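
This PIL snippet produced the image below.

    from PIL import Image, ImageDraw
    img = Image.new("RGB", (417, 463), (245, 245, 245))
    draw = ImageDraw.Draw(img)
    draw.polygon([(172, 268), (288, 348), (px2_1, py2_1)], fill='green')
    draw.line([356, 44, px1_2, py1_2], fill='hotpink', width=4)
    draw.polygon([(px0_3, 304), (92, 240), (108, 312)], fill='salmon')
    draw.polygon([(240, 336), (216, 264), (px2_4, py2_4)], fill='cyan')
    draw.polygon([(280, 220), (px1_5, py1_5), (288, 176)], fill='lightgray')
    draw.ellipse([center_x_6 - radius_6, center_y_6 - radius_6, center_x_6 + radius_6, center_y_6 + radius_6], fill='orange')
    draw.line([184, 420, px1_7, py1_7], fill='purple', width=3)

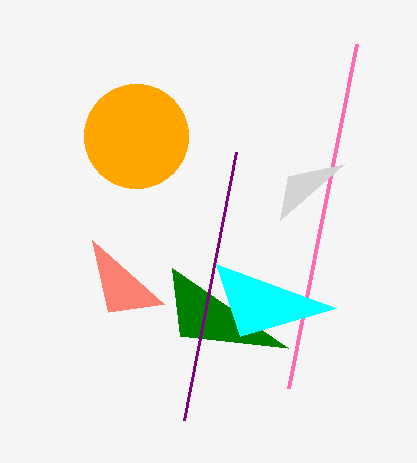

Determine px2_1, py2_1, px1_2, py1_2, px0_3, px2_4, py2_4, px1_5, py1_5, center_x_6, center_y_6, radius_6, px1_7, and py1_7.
px2_1 = 180
py2_1 = 336
px1_2 = 288
py1_2 = 388
px0_3 = 164
px2_4 = 336
py2_4 = 308
px1_5 = 344
py1_5 = 164
center_x_6 = 136
center_y_6 = 136
radius_6 = 52
px1_7 = 236
py1_7 = 152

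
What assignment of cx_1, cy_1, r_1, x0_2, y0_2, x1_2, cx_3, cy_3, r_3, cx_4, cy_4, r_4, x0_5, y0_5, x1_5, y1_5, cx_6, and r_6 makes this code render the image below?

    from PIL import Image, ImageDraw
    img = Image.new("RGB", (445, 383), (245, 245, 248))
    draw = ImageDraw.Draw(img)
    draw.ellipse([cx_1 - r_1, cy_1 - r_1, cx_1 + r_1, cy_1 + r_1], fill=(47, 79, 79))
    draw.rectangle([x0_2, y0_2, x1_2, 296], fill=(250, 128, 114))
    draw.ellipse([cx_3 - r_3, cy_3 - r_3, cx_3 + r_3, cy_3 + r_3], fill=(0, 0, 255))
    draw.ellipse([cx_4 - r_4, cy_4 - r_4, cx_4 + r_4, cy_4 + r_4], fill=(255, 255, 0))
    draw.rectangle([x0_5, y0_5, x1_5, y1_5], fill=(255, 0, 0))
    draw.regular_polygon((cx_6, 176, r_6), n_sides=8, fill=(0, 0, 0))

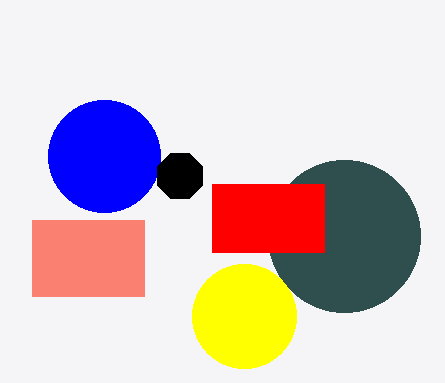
cx_1 = 344; cy_1 = 236; r_1 = 76; x0_2 = 32; y0_2 = 220; x1_2 = 144; cx_3 = 104; cy_3 = 156; r_3 = 56; cx_4 = 244; cy_4 = 316; r_4 = 52; x0_5 = 212; y0_5 = 184; x1_5 = 324; y1_5 = 252; cx_6 = 180; r_6 = 24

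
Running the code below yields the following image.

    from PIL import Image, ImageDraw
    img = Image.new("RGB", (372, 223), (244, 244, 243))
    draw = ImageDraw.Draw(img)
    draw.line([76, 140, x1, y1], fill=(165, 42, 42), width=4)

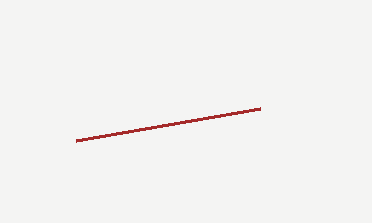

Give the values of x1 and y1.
x1 = 260
y1 = 108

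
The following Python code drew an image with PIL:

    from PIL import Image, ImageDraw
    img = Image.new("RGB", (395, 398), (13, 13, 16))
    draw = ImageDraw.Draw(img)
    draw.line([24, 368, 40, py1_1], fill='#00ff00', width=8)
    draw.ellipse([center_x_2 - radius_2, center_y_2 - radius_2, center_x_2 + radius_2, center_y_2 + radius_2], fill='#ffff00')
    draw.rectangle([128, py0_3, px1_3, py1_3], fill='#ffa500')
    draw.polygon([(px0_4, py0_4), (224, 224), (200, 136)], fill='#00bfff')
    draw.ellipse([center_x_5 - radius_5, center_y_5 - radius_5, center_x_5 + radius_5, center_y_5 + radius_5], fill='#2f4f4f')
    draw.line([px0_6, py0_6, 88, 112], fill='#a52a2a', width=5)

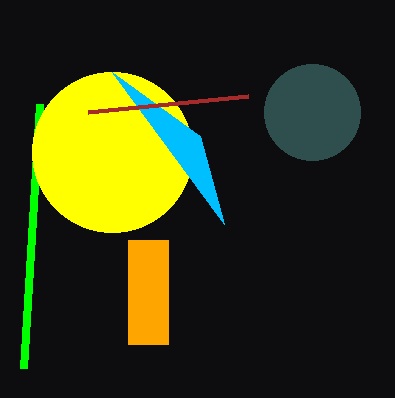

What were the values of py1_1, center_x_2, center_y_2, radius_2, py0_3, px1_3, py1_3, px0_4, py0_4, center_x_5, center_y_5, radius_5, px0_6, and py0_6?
py1_1 = 104
center_x_2 = 112
center_y_2 = 152
radius_2 = 80
py0_3 = 240
px1_3 = 168
py1_3 = 344
px0_4 = 112
py0_4 = 72
center_x_5 = 312
center_y_5 = 112
radius_5 = 48
px0_6 = 248
py0_6 = 96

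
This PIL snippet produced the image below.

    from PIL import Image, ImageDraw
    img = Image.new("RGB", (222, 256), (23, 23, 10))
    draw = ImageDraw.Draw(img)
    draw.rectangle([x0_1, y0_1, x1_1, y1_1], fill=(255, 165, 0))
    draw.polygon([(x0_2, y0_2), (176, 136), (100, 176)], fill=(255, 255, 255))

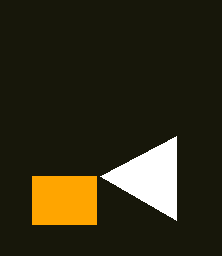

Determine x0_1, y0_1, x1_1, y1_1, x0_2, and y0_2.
x0_1 = 32; y0_1 = 176; x1_1 = 96; y1_1 = 224; x0_2 = 176; y0_2 = 220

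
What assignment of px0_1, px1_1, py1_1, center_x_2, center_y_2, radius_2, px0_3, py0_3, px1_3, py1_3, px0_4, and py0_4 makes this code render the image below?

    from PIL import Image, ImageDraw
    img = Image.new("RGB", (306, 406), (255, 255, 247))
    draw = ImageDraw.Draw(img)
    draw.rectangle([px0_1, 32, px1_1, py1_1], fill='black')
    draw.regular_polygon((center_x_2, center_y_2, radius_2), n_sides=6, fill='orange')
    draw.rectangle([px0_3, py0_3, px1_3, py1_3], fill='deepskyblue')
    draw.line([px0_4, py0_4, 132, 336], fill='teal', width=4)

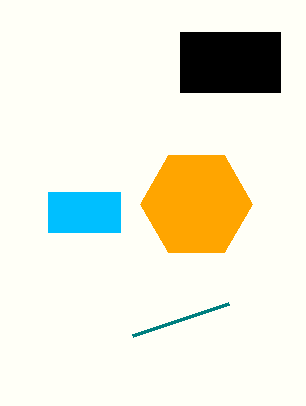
px0_1 = 180; px1_1 = 280; py1_1 = 92; center_x_2 = 196; center_y_2 = 204; radius_2 = 56; px0_3 = 48; py0_3 = 192; px1_3 = 120; py1_3 = 232; px0_4 = 228; py0_4 = 304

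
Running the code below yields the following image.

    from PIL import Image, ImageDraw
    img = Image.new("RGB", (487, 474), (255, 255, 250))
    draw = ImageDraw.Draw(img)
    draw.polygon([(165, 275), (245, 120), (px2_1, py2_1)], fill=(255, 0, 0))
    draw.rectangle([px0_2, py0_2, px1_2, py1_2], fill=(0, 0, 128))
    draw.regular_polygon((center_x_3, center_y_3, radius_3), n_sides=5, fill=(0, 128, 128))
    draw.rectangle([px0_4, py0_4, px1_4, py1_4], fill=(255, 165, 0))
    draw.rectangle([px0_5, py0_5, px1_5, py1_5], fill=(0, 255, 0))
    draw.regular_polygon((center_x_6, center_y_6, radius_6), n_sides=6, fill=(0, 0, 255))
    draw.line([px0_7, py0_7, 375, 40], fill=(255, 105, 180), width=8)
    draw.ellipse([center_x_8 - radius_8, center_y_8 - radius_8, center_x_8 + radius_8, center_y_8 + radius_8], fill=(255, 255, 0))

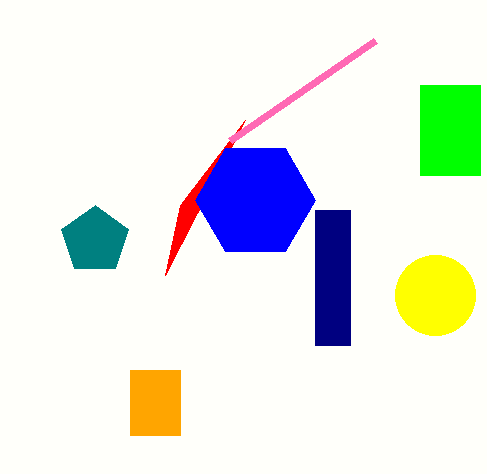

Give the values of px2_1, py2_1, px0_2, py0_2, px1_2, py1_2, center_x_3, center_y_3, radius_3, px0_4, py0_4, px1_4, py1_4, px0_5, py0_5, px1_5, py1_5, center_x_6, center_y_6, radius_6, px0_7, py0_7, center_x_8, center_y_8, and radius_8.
px2_1 = 180
py2_1 = 205
px0_2 = 315
py0_2 = 210
px1_2 = 350
py1_2 = 345
center_x_3 = 95
center_y_3 = 240
radius_3 = 35
px0_4 = 130
py0_4 = 370
px1_4 = 180
py1_4 = 435
px0_5 = 420
py0_5 = 85
px1_5 = 480
py1_5 = 175
center_x_6 = 255
center_y_6 = 200
radius_6 = 60
px0_7 = 230
py0_7 = 140
center_x_8 = 435
center_y_8 = 295
radius_8 = 40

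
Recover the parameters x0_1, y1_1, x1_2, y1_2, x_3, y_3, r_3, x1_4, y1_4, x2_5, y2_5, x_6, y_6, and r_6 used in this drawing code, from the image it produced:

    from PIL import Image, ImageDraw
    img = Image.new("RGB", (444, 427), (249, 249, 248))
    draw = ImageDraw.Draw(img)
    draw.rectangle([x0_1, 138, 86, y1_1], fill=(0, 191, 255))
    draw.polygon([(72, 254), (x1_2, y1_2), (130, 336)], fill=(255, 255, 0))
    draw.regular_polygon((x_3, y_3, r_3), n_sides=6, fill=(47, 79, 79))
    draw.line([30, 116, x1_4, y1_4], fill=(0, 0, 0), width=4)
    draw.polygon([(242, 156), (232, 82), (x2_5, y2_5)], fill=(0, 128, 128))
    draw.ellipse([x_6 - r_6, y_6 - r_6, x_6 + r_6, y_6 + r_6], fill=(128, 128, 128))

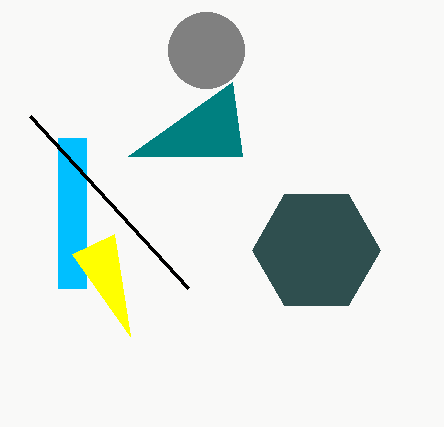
x0_1 = 58
y1_1 = 288
x1_2 = 114
y1_2 = 234
x_3 = 316
y_3 = 250
r_3 = 64
x1_4 = 188
y1_4 = 288
x2_5 = 128
y2_5 = 156
x_6 = 206
y_6 = 50
r_6 = 38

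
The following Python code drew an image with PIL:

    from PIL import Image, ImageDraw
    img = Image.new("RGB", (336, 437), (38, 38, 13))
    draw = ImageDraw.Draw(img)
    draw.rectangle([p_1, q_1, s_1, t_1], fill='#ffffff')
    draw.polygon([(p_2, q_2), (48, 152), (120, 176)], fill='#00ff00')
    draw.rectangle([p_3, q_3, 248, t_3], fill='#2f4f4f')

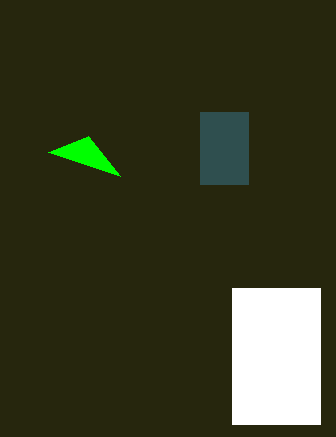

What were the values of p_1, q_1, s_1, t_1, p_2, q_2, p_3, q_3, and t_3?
p_1 = 232, q_1 = 288, s_1 = 320, t_1 = 424, p_2 = 88, q_2 = 136, p_3 = 200, q_3 = 112, t_3 = 184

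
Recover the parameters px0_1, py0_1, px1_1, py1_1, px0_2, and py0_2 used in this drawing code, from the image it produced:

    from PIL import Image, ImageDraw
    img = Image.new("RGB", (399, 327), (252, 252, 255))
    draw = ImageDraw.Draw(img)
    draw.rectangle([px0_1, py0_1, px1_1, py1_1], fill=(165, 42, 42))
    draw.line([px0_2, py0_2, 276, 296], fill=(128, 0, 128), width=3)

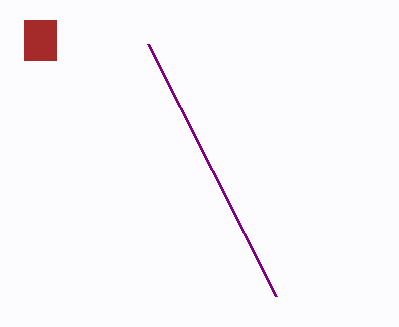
px0_1 = 24; py0_1 = 20; px1_1 = 56; py1_1 = 60; px0_2 = 148; py0_2 = 44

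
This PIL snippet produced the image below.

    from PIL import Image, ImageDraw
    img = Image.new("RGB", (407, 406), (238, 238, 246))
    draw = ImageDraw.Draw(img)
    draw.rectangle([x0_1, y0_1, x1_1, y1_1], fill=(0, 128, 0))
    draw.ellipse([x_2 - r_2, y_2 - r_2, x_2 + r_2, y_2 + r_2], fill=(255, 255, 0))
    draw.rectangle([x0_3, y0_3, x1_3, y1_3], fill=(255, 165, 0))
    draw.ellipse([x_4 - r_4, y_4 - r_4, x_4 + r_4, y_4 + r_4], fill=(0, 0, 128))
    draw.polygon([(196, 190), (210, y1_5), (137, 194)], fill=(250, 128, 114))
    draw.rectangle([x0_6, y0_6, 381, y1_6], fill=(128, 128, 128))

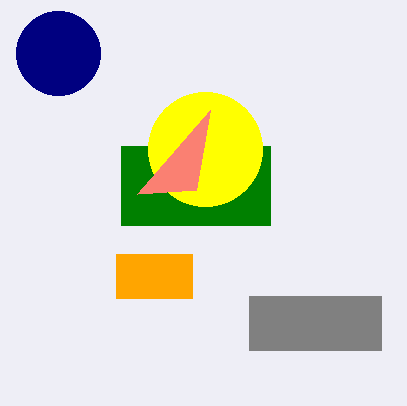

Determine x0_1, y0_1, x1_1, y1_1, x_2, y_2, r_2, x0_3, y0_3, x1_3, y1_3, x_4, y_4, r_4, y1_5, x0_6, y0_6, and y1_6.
x0_1 = 121; y0_1 = 146; x1_1 = 270; y1_1 = 225; x_2 = 205; y_2 = 149; r_2 = 57; x0_3 = 116; y0_3 = 254; x1_3 = 192; y1_3 = 298; x_4 = 58; y_4 = 53; r_4 = 42; y1_5 = 110; x0_6 = 249; y0_6 = 296; y1_6 = 350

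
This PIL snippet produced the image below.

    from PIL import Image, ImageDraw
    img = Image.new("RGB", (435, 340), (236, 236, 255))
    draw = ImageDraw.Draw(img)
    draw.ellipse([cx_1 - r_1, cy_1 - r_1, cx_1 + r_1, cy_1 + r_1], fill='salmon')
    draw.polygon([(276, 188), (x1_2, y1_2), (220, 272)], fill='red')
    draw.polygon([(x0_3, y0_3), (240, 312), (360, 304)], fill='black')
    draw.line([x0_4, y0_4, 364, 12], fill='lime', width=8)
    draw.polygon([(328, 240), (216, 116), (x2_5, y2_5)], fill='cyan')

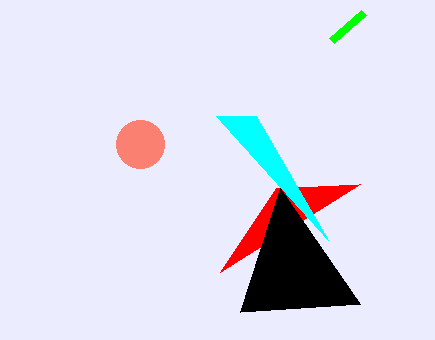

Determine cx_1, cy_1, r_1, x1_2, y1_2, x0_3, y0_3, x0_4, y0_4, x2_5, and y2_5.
cx_1 = 140
cy_1 = 144
r_1 = 24
x1_2 = 360
y1_2 = 184
x0_3 = 280
y0_3 = 188
x0_4 = 332
y0_4 = 40
x2_5 = 256
y2_5 = 116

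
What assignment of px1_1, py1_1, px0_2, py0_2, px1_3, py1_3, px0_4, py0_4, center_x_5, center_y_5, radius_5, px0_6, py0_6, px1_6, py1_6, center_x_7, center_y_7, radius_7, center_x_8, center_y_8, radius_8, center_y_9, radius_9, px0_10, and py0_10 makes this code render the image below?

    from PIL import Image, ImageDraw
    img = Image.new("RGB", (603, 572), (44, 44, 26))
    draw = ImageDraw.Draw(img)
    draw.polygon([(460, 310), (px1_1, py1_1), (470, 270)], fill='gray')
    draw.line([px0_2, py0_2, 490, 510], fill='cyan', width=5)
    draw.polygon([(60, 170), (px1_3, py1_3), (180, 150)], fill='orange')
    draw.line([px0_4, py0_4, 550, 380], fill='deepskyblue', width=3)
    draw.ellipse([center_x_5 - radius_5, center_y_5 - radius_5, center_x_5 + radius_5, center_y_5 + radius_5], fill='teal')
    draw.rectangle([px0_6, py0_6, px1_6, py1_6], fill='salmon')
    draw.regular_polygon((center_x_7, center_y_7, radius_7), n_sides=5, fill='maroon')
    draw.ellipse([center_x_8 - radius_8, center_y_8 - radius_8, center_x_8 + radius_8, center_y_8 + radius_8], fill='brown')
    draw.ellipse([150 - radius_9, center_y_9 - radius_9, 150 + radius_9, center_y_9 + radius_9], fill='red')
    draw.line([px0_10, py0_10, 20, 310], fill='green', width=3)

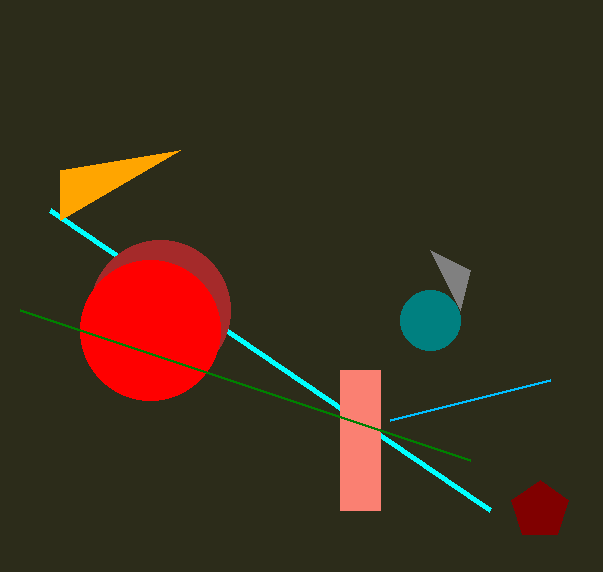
px1_1 = 430; py1_1 = 250; px0_2 = 50; py0_2 = 210; px1_3 = 60; py1_3 = 220; px0_4 = 390; py0_4 = 420; center_x_5 = 430; center_y_5 = 320; radius_5 = 30; px0_6 = 340; py0_6 = 370; px1_6 = 380; py1_6 = 510; center_x_7 = 540; center_y_7 = 510; radius_7 = 30; center_x_8 = 160; center_y_8 = 310; radius_8 = 70; center_y_9 = 330; radius_9 = 70; px0_10 = 470; py0_10 = 460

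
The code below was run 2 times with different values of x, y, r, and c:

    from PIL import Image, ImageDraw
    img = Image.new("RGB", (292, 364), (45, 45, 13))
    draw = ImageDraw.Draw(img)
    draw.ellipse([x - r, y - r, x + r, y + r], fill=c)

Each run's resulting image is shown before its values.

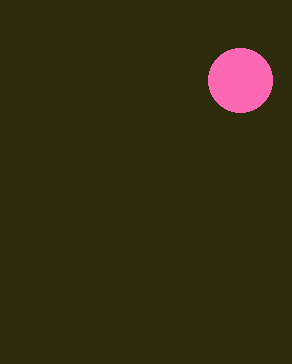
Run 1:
x = 240, y = 80, r = 32, c = 'hotpink'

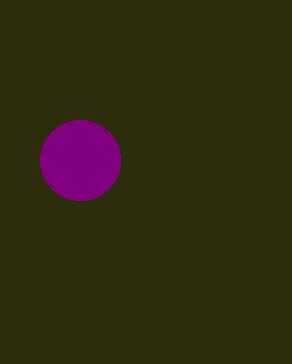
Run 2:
x = 80; y = 160; r = 40; c = 'purple'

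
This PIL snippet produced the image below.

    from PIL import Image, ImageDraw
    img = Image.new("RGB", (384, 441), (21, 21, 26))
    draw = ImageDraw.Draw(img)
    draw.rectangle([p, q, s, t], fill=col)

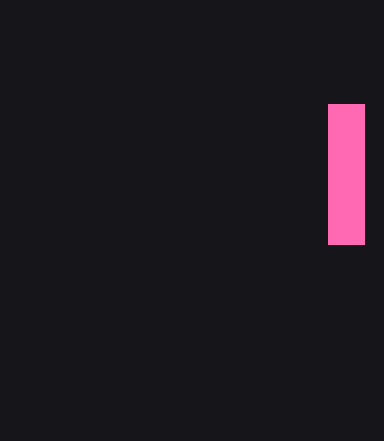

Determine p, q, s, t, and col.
p = 328; q = 104; s = 364; t = 244; col = 'hotpink'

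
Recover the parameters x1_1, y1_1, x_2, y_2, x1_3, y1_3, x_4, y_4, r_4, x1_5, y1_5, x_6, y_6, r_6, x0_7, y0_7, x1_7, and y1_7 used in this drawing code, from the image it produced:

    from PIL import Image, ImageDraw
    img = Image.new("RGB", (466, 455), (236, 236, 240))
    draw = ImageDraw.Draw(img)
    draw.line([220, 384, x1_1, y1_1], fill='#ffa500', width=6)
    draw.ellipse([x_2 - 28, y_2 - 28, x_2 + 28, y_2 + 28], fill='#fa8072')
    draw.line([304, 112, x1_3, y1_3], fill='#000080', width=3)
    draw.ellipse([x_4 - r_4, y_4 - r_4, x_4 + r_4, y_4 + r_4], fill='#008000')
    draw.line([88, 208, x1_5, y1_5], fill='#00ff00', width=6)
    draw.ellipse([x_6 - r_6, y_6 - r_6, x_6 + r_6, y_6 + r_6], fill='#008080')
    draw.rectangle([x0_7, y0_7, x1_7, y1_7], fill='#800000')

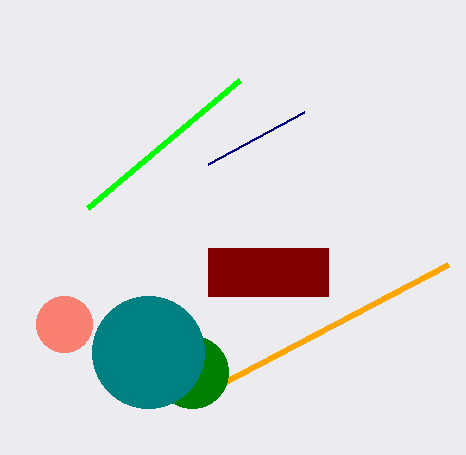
x1_1 = 448, y1_1 = 264, x_2 = 64, y_2 = 324, x1_3 = 208, y1_3 = 164, x_4 = 192, y_4 = 372, r_4 = 36, x1_5 = 240, y1_5 = 80, x_6 = 148, y_6 = 352, r_6 = 56, x0_7 = 208, y0_7 = 248, x1_7 = 328, y1_7 = 296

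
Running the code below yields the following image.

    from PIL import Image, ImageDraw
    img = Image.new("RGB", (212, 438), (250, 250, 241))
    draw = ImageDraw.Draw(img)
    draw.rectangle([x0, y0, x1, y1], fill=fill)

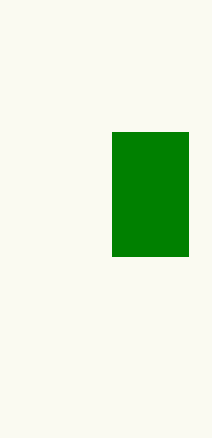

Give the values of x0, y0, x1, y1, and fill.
x0 = 112; y0 = 132; x1 = 188; y1 = 256; fill = 'green'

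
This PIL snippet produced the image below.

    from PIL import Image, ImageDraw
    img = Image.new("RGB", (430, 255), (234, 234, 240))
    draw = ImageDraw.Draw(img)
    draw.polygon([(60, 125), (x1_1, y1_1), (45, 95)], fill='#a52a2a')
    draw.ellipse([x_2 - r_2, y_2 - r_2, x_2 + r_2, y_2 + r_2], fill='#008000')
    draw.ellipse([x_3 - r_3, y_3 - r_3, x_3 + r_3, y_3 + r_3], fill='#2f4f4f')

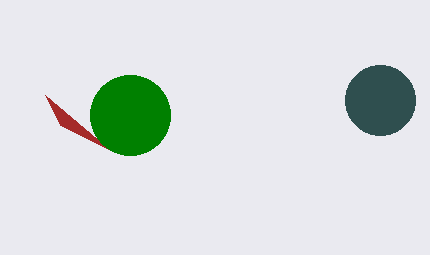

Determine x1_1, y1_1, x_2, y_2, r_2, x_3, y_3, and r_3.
x1_1 = 110
y1_1 = 150
x_2 = 130
y_2 = 115
r_2 = 40
x_3 = 380
y_3 = 100
r_3 = 35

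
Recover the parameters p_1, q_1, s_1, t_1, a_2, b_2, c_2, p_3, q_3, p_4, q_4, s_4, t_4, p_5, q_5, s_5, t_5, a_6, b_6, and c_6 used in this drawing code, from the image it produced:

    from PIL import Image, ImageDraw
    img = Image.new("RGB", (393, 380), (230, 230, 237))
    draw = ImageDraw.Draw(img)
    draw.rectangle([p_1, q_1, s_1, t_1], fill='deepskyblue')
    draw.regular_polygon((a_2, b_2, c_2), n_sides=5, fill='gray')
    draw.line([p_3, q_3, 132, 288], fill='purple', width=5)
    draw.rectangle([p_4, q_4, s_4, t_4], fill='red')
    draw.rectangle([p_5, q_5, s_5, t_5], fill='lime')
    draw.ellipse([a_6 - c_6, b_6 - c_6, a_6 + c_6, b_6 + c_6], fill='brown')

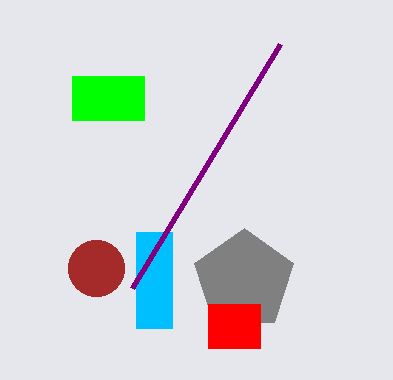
p_1 = 136
q_1 = 232
s_1 = 172
t_1 = 328
a_2 = 244
b_2 = 280
c_2 = 52
p_3 = 280
q_3 = 44
p_4 = 208
q_4 = 304
s_4 = 260
t_4 = 348
p_5 = 72
q_5 = 76
s_5 = 144
t_5 = 120
a_6 = 96
b_6 = 268
c_6 = 28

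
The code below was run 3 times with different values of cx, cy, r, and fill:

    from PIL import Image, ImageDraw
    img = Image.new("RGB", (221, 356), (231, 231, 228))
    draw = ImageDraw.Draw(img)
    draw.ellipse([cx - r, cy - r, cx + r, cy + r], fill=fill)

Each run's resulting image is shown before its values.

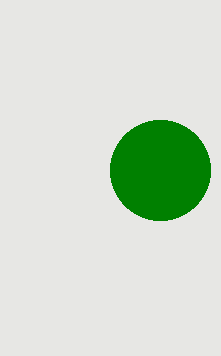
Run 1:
cx = 160; cy = 170; r = 50; fill = 'green'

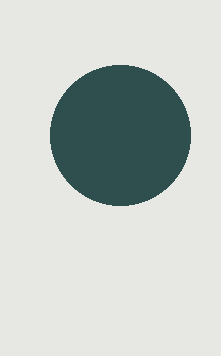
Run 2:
cx = 120, cy = 135, r = 70, fill = 'darkslategray'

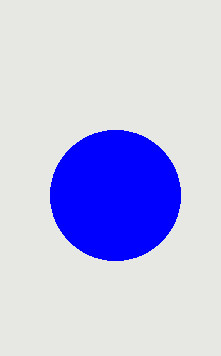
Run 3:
cx = 115
cy = 195
r = 65
fill = 'blue'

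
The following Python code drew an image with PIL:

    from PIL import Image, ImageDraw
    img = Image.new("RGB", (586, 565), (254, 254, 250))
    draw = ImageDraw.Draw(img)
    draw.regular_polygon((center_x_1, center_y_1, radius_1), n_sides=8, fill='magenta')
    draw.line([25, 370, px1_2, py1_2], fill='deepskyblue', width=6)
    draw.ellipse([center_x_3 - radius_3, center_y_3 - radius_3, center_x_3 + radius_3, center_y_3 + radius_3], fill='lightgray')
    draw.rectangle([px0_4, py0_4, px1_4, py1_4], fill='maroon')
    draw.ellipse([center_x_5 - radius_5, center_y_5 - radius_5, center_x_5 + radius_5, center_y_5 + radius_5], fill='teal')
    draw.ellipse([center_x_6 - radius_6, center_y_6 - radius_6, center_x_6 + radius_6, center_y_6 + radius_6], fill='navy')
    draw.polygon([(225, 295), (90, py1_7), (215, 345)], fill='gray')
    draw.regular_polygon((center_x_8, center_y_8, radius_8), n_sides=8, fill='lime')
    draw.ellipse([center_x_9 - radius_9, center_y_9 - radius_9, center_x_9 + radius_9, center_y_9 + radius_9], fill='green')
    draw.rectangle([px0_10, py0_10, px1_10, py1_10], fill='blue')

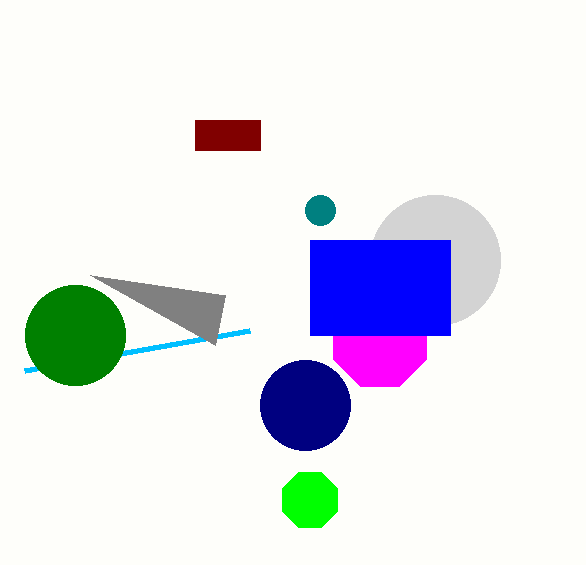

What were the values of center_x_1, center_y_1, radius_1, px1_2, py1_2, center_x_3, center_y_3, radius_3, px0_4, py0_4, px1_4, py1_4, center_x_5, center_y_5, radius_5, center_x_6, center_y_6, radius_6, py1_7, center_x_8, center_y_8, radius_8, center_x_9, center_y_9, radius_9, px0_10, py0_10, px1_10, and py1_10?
center_x_1 = 380
center_y_1 = 340
radius_1 = 50
px1_2 = 250
py1_2 = 330
center_x_3 = 435
center_y_3 = 260
radius_3 = 65
px0_4 = 195
py0_4 = 120
px1_4 = 260
py1_4 = 150
center_x_5 = 320
center_y_5 = 210
radius_5 = 15
center_x_6 = 305
center_y_6 = 405
radius_6 = 45
py1_7 = 275
center_x_8 = 310
center_y_8 = 500
radius_8 = 30
center_x_9 = 75
center_y_9 = 335
radius_9 = 50
px0_10 = 310
py0_10 = 240
px1_10 = 450
py1_10 = 335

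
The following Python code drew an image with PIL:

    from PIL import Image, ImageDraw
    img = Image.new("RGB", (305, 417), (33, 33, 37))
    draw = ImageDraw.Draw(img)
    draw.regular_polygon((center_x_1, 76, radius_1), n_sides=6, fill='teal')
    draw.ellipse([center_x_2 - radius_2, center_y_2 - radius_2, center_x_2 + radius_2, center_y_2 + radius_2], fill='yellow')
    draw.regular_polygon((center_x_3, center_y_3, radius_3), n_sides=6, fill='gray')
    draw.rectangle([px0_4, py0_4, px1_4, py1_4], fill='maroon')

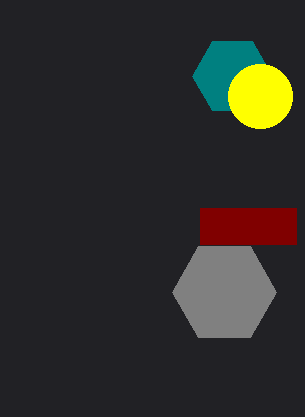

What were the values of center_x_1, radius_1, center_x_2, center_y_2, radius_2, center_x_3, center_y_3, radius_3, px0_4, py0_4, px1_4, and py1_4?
center_x_1 = 232; radius_1 = 40; center_x_2 = 260; center_y_2 = 96; radius_2 = 32; center_x_3 = 224; center_y_3 = 292; radius_3 = 52; px0_4 = 200; py0_4 = 208; px1_4 = 296; py1_4 = 244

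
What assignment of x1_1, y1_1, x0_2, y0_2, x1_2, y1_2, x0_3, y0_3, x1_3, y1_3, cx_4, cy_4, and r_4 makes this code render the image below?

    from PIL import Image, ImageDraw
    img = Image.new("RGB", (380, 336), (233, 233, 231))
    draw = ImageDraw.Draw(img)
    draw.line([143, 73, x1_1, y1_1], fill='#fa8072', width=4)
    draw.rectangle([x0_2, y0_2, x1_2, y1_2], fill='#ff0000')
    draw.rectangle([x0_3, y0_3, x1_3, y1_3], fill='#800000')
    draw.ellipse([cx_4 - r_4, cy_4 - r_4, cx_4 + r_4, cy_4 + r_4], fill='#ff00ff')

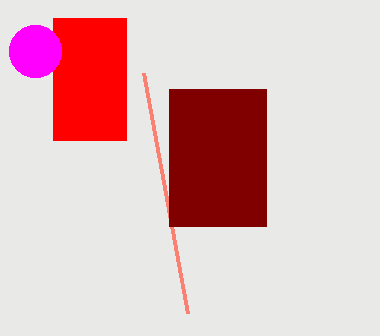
x1_1 = 187; y1_1 = 313; x0_2 = 53; y0_2 = 18; x1_2 = 126; y1_2 = 140; x0_3 = 169; y0_3 = 89; x1_3 = 266; y1_3 = 226; cx_4 = 35; cy_4 = 51; r_4 = 26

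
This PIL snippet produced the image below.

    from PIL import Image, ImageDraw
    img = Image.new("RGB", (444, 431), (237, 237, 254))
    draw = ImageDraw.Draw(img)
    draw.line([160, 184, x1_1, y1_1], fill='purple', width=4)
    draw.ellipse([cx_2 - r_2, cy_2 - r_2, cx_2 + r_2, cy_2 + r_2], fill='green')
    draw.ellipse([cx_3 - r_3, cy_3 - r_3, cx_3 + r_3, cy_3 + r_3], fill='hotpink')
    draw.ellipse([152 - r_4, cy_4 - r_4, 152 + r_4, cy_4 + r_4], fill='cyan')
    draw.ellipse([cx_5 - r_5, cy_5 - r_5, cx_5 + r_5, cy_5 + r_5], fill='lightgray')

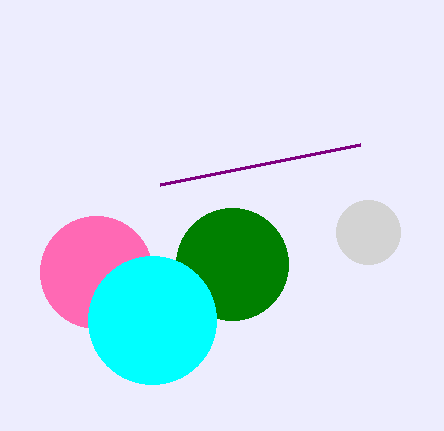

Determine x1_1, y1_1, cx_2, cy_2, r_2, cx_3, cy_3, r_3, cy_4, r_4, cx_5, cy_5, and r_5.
x1_1 = 360
y1_1 = 144
cx_2 = 232
cy_2 = 264
r_2 = 56
cx_3 = 96
cy_3 = 272
r_3 = 56
cy_4 = 320
r_4 = 64
cx_5 = 368
cy_5 = 232
r_5 = 32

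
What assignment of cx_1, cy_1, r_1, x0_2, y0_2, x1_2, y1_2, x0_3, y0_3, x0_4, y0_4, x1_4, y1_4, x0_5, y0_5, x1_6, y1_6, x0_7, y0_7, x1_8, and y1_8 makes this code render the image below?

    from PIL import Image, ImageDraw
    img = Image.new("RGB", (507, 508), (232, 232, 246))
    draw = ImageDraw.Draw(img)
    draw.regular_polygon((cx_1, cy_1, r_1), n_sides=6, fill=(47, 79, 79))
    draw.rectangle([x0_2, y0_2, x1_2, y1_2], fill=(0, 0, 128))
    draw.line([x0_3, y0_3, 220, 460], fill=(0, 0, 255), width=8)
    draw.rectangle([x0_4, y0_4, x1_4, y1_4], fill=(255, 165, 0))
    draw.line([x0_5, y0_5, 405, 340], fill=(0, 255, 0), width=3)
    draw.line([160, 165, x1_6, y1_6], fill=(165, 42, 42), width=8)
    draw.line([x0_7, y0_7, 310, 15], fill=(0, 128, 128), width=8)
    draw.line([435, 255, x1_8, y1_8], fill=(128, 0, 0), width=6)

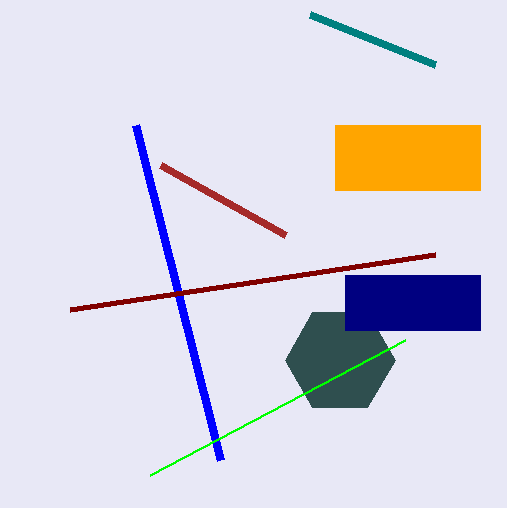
cx_1 = 340; cy_1 = 360; r_1 = 55; x0_2 = 345; y0_2 = 275; x1_2 = 480; y1_2 = 330; x0_3 = 135; y0_3 = 125; x0_4 = 335; y0_4 = 125; x1_4 = 480; y1_4 = 190; x0_5 = 150; y0_5 = 475; x1_6 = 285; y1_6 = 235; x0_7 = 435; y0_7 = 65; x1_8 = 70; y1_8 = 310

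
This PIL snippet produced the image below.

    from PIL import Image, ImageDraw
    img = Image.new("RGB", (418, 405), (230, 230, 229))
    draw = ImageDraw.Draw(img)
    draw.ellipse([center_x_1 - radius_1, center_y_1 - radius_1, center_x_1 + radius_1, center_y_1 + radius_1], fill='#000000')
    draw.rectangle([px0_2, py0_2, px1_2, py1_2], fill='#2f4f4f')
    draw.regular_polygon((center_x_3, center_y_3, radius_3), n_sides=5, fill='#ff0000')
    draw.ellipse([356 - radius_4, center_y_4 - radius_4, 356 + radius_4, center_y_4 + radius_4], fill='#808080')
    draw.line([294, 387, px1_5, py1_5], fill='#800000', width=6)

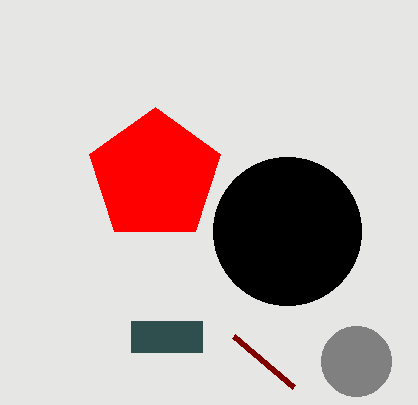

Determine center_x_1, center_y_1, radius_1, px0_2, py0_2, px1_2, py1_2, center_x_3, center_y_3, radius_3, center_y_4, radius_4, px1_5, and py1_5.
center_x_1 = 287, center_y_1 = 231, radius_1 = 74, px0_2 = 131, py0_2 = 321, px1_2 = 202, py1_2 = 352, center_x_3 = 155, center_y_3 = 176, radius_3 = 69, center_y_4 = 361, radius_4 = 35, px1_5 = 234, py1_5 = 336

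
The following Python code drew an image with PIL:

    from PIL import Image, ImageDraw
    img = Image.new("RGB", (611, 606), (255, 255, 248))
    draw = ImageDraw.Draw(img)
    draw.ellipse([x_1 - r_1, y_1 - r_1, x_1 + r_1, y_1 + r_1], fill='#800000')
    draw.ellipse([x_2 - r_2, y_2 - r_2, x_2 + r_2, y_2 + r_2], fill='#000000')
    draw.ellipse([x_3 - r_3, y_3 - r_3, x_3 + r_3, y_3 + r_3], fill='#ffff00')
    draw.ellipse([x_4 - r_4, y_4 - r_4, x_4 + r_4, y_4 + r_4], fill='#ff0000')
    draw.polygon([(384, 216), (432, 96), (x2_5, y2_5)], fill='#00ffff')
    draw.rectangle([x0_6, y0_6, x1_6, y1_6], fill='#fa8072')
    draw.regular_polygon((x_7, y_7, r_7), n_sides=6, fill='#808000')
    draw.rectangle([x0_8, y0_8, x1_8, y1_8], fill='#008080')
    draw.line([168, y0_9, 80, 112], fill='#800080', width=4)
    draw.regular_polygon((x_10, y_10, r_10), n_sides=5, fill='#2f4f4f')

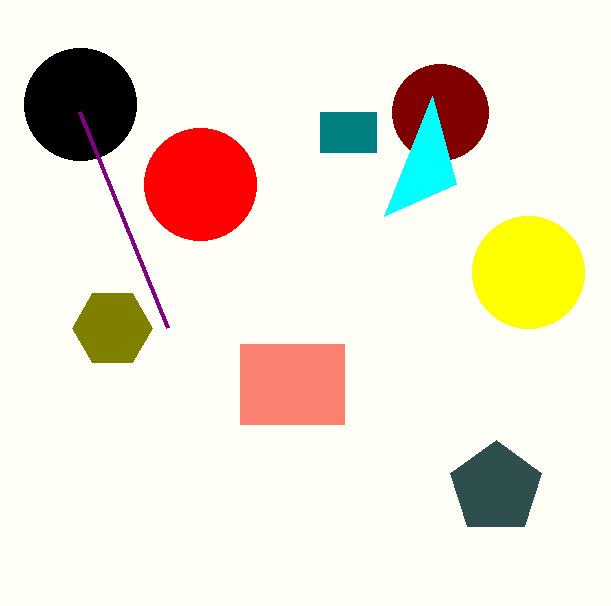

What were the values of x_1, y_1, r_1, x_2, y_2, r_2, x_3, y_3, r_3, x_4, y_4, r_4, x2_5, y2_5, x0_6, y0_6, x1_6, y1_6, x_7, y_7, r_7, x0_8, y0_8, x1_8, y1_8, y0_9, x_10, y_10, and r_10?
x_1 = 440, y_1 = 112, r_1 = 48, x_2 = 80, y_2 = 104, r_2 = 56, x_3 = 528, y_3 = 272, r_3 = 56, x_4 = 200, y_4 = 184, r_4 = 56, x2_5 = 456, y2_5 = 184, x0_6 = 240, y0_6 = 344, x1_6 = 344, y1_6 = 424, x_7 = 112, y_7 = 328, r_7 = 40, x0_8 = 320, y0_8 = 112, x1_8 = 376, y1_8 = 152, y0_9 = 328, x_10 = 496, y_10 = 488, r_10 = 48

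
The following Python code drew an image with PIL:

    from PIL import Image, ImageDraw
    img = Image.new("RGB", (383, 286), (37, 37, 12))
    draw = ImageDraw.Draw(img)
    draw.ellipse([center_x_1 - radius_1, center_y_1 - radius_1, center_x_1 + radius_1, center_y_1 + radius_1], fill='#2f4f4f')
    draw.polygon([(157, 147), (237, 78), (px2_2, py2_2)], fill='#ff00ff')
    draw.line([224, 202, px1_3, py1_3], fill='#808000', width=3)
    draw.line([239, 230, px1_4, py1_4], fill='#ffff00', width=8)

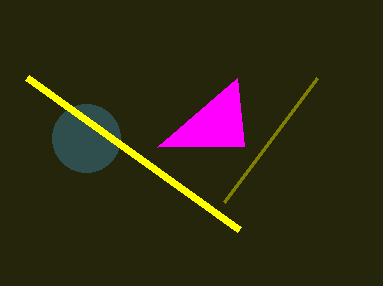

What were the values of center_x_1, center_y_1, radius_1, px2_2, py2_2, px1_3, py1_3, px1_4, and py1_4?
center_x_1 = 86
center_y_1 = 138
radius_1 = 34
px2_2 = 244
py2_2 = 146
px1_3 = 317
py1_3 = 78
px1_4 = 27
py1_4 = 78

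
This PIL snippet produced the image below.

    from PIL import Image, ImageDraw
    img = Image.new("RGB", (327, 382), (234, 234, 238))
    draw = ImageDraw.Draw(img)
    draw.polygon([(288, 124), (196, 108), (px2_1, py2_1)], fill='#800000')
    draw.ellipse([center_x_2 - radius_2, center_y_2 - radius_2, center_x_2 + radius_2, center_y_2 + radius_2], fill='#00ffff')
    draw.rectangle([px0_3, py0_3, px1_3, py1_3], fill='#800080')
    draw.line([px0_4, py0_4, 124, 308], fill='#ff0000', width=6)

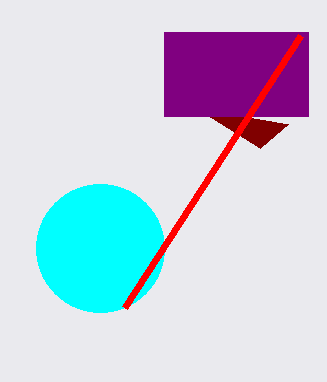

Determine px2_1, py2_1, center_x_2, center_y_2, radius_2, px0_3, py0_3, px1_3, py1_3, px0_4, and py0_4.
px2_1 = 260; py2_1 = 148; center_x_2 = 100; center_y_2 = 248; radius_2 = 64; px0_3 = 164; py0_3 = 32; px1_3 = 308; py1_3 = 116; px0_4 = 300; py0_4 = 36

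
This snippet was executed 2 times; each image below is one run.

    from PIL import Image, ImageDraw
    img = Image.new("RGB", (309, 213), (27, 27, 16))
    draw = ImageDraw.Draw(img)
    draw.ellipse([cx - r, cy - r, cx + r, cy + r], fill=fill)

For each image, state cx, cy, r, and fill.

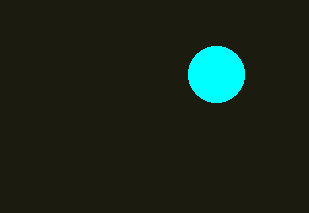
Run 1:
cx = 216, cy = 74, r = 28, fill = 'cyan'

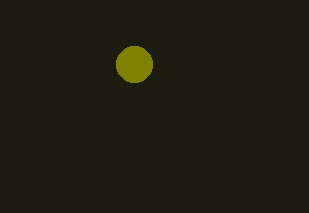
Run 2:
cx = 134; cy = 64; r = 18; fill = 'olive'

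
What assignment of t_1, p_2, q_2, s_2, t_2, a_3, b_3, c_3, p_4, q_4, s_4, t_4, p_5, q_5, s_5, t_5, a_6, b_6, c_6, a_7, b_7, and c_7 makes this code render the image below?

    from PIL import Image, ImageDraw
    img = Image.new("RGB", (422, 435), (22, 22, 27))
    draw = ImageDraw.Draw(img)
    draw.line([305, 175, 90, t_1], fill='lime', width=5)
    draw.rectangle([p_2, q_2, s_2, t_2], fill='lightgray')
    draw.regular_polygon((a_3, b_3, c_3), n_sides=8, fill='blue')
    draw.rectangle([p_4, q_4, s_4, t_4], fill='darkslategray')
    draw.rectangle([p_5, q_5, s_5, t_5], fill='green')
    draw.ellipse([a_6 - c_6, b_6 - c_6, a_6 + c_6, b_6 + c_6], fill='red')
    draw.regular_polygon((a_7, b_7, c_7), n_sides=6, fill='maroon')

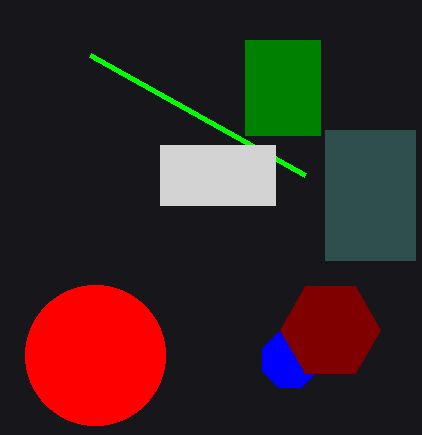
t_1 = 55; p_2 = 160; q_2 = 145; s_2 = 275; t_2 = 205; a_3 = 290; b_3 = 360; c_3 = 30; p_4 = 325; q_4 = 130; s_4 = 415; t_4 = 260; p_5 = 245; q_5 = 40; s_5 = 320; t_5 = 135; a_6 = 95; b_6 = 355; c_6 = 70; a_7 = 330; b_7 = 330; c_7 = 50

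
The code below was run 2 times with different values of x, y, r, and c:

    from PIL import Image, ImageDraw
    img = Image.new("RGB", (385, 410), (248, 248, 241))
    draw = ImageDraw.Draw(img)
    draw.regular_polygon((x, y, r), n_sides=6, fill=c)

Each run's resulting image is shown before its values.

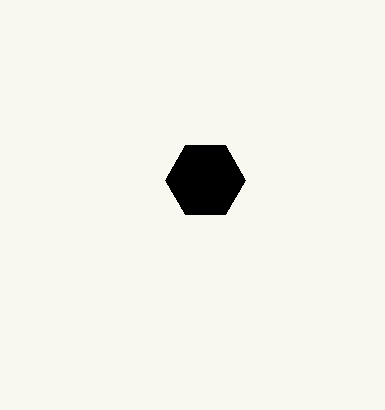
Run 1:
x = 205
y = 180
r = 40
c = 'black'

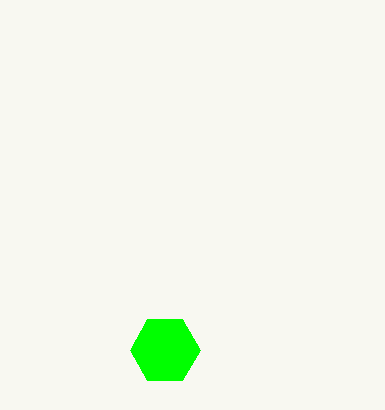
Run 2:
x = 165
y = 350
r = 35
c = 'lime'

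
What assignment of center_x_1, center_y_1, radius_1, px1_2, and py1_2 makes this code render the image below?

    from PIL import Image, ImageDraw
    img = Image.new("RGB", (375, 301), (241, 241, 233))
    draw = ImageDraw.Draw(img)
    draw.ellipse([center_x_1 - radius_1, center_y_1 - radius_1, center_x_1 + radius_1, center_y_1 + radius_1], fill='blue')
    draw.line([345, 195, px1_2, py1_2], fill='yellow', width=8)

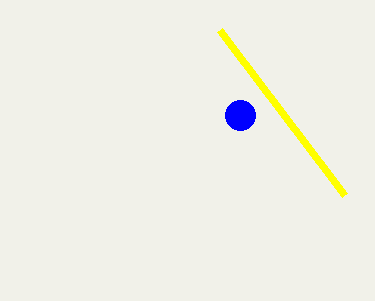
center_x_1 = 240; center_y_1 = 115; radius_1 = 15; px1_2 = 220; py1_2 = 30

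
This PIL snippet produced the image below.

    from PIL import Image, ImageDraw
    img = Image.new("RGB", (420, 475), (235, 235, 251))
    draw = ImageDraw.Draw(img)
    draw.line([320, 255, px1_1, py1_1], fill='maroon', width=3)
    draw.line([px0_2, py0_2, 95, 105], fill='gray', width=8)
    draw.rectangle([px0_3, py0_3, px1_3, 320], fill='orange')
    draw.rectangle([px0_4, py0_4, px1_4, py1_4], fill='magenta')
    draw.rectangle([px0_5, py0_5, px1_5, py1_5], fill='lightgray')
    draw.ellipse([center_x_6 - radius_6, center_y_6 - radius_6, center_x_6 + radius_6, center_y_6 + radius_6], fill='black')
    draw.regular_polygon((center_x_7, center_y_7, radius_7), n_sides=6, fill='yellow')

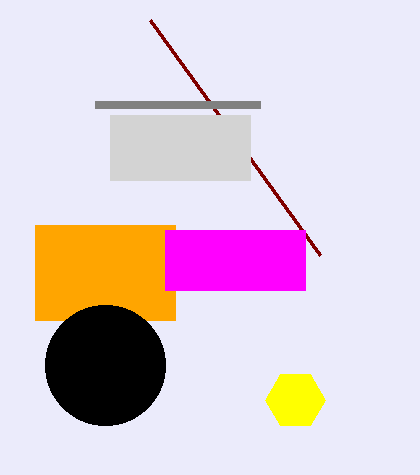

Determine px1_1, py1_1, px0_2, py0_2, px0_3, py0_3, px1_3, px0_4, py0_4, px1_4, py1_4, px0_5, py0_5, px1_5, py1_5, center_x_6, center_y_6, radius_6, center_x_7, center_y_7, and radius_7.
px1_1 = 150, py1_1 = 20, px0_2 = 260, py0_2 = 105, px0_3 = 35, py0_3 = 225, px1_3 = 175, px0_4 = 165, py0_4 = 230, px1_4 = 305, py1_4 = 290, px0_5 = 110, py0_5 = 115, px1_5 = 250, py1_5 = 180, center_x_6 = 105, center_y_6 = 365, radius_6 = 60, center_x_7 = 295, center_y_7 = 400, radius_7 = 30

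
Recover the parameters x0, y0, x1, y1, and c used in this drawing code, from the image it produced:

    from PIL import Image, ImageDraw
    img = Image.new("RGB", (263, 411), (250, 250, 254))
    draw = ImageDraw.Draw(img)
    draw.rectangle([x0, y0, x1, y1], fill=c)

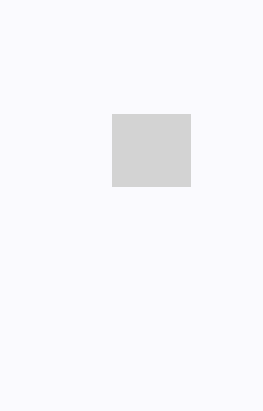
x0 = 112
y0 = 114
x1 = 190
y1 = 186
c = 'lightgray'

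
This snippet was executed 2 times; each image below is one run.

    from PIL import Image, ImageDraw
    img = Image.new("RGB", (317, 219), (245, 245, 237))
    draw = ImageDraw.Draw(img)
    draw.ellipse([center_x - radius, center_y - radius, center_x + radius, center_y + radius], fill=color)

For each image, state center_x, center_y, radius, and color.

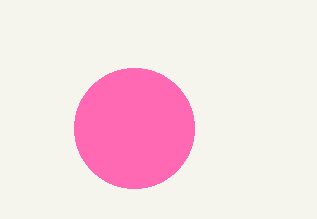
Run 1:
center_x = 134
center_y = 128
radius = 60
color = 'hotpink'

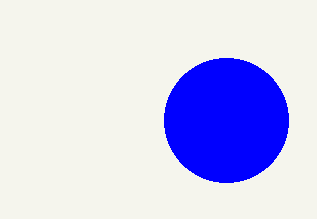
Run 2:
center_x = 226; center_y = 120; radius = 62; color = 'blue'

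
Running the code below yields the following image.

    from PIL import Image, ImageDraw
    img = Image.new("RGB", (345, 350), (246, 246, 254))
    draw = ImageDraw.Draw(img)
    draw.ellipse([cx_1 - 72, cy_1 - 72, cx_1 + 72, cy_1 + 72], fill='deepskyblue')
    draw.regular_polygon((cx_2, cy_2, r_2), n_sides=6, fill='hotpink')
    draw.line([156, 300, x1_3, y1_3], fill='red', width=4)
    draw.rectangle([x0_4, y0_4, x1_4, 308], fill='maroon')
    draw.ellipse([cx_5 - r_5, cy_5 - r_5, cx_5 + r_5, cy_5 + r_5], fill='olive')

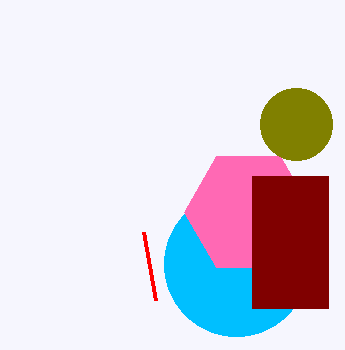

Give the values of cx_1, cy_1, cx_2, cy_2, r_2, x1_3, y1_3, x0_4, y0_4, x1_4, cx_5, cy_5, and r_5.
cx_1 = 236
cy_1 = 264
cx_2 = 248
cy_2 = 212
r_2 = 64
x1_3 = 144
y1_3 = 232
x0_4 = 252
y0_4 = 176
x1_4 = 328
cx_5 = 296
cy_5 = 124
r_5 = 36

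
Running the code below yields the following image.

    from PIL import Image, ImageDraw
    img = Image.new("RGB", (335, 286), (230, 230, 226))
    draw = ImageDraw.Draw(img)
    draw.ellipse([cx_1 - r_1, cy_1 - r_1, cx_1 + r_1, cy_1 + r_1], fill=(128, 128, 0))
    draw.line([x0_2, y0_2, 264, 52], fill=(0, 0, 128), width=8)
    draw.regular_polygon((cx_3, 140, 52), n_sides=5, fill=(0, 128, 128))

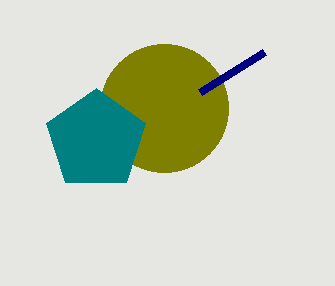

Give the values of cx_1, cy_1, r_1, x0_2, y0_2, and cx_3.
cx_1 = 164
cy_1 = 108
r_1 = 64
x0_2 = 200
y0_2 = 92
cx_3 = 96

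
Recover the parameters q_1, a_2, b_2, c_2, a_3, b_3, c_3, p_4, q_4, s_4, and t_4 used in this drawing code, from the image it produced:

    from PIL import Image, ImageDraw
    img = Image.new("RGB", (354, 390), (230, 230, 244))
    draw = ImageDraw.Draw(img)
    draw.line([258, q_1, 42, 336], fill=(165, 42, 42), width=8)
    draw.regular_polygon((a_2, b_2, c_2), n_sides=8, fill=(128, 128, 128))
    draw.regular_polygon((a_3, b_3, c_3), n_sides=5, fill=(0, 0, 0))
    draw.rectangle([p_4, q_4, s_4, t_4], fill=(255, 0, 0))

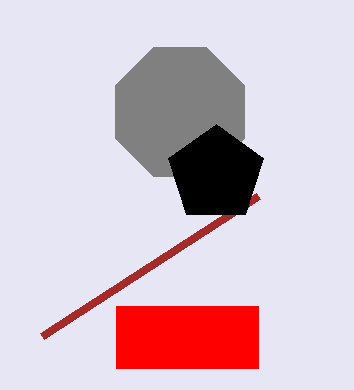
q_1 = 196; a_2 = 180; b_2 = 112; c_2 = 70; a_3 = 216; b_3 = 174; c_3 = 50; p_4 = 116; q_4 = 306; s_4 = 258; t_4 = 368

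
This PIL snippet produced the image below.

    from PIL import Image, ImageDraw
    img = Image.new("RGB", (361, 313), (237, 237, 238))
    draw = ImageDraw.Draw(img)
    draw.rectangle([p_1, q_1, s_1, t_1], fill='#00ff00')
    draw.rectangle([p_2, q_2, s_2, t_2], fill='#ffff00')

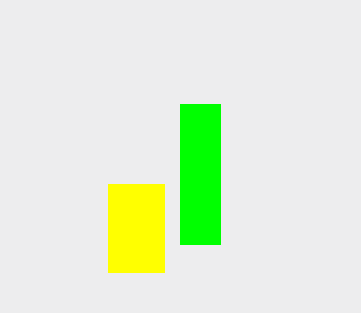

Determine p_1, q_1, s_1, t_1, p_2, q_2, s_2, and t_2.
p_1 = 180; q_1 = 104; s_1 = 220; t_1 = 244; p_2 = 108; q_2 = 184; s_2 = 164; t_2 = 272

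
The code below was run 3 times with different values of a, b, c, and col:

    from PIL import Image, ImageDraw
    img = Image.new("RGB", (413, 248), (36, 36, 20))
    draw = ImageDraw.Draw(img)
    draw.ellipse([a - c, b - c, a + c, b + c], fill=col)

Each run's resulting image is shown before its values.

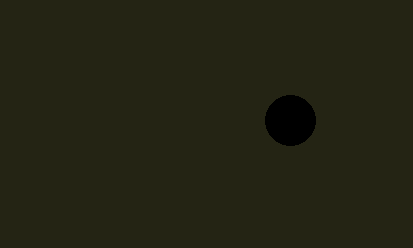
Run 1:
a = 290
b = 120
c = 25
col = 'black'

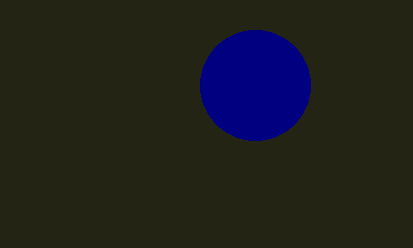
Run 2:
a = 255; b = 85; c = 55; col = 'navy'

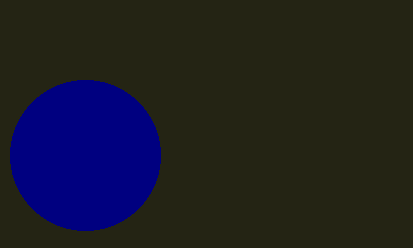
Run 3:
a = 85
b = 155
c = 75
col = 'navy'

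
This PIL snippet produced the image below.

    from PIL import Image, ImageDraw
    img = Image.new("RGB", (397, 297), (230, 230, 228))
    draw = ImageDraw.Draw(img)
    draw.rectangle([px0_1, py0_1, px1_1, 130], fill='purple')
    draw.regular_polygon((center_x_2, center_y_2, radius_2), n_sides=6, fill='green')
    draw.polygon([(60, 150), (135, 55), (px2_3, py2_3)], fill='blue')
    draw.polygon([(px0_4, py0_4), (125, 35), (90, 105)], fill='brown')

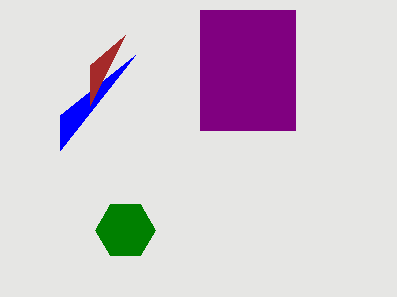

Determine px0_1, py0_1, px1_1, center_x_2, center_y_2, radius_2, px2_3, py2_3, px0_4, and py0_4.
px0_1 = 200; py0_1 = 10; px1_1 = 295; center_x_2 = 125; center_y_2 = 230; radius_2 = 30; px2_3 = 60; py2_3 = 115; px0_4 = 90; py0_4 = 65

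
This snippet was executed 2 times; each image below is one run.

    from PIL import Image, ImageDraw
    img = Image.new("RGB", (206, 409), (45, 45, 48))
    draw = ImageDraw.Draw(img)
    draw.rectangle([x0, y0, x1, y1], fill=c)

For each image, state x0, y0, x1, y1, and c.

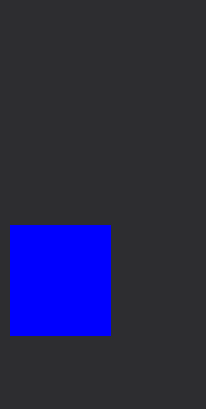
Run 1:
x0 = 10, y0 = 225, x1 = 110, y1 = 335, c = 'blue'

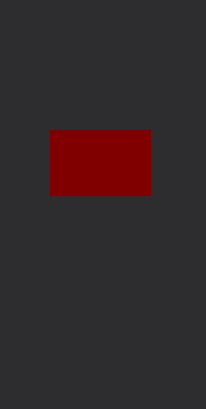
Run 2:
x0 = 50; y0 = 130; x1 = 150; y1 = 195; c = 'maroon'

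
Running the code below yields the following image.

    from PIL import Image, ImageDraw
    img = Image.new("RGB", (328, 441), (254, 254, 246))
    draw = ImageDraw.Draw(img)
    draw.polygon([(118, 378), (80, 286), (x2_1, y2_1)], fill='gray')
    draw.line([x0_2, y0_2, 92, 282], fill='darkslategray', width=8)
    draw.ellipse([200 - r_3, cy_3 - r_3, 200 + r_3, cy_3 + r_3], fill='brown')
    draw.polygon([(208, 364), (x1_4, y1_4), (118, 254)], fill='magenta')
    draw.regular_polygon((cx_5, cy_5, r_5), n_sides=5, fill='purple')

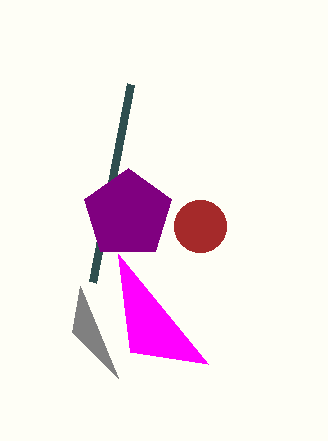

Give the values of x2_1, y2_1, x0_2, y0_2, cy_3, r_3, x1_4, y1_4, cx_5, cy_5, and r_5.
x2_1 = 72, y2_1 = 332, x0_2 = 130, y0_2 = 84, cy_3 = 226, r_3 = 26, x1_4 = 130, y1_4 = 352, cx_5 = 128, cy_5 = 214, r_5 = 46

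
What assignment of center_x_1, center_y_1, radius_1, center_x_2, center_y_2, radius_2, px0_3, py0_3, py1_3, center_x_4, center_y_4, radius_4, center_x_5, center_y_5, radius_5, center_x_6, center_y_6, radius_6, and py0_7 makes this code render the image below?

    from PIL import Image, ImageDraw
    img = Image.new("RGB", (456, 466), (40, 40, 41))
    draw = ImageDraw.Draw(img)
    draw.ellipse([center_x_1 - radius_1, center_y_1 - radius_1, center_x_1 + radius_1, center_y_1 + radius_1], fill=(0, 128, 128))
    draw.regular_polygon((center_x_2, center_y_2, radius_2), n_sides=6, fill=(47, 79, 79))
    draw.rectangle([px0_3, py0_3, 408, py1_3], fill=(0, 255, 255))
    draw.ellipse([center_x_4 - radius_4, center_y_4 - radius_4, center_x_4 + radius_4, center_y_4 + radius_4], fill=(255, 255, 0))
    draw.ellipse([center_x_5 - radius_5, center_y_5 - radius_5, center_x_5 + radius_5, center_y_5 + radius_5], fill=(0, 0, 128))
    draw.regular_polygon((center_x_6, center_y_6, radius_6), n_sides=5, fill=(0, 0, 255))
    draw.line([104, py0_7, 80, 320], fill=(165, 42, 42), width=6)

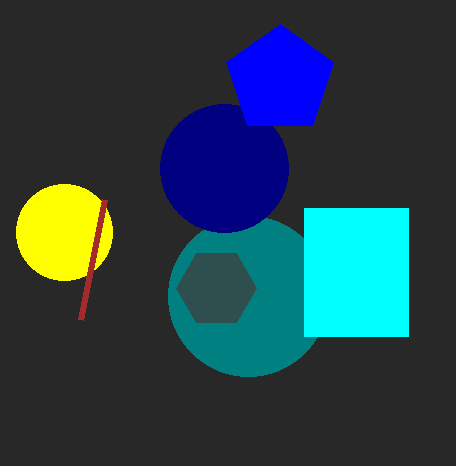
center_x_1 = 248, center_y_1 = 296, radius_1 = 80, center_x_2 = 216, center_y_2 = 288, radius_2 = 40, px0_3 = 304, py0_3 = 208, py1_3 = 336, center_x_4 = 64, center_y_4 = 232, radius_4 = 48, center_x_5 = 224, center_y_5 = 168, radius_5 = 64, center_x_6 = 280, center_y_6 = 80, radius_6 = 56, py0_7 = 200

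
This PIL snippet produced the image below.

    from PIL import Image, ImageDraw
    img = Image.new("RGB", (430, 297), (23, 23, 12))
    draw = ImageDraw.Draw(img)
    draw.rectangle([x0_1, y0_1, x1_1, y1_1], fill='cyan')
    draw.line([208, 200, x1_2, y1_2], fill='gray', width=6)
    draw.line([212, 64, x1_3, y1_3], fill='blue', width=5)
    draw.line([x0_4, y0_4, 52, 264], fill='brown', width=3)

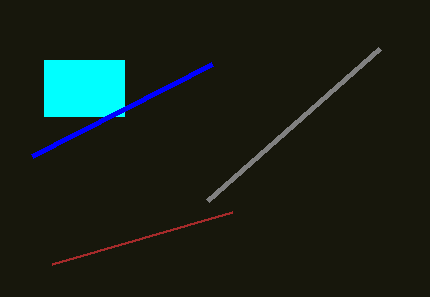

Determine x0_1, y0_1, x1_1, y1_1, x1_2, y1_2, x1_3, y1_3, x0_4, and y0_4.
x0_1 = 44; y0_1 = 60; x1_1 = 124; y1_1 = 116; x1_2 = 380; y1_2 = 48; x1_3 = 32; y1_3 = 156; x0_4 = 232; y0_4 = 212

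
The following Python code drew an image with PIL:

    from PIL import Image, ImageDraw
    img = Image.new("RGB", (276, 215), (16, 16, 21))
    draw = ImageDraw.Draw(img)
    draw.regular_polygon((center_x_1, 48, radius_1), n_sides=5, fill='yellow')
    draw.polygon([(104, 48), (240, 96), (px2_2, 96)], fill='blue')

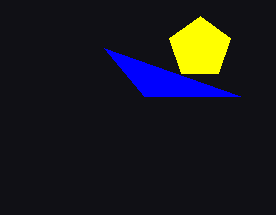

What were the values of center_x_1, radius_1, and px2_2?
center_x_1 = 200, radius_1 = 32, px2_2 = 144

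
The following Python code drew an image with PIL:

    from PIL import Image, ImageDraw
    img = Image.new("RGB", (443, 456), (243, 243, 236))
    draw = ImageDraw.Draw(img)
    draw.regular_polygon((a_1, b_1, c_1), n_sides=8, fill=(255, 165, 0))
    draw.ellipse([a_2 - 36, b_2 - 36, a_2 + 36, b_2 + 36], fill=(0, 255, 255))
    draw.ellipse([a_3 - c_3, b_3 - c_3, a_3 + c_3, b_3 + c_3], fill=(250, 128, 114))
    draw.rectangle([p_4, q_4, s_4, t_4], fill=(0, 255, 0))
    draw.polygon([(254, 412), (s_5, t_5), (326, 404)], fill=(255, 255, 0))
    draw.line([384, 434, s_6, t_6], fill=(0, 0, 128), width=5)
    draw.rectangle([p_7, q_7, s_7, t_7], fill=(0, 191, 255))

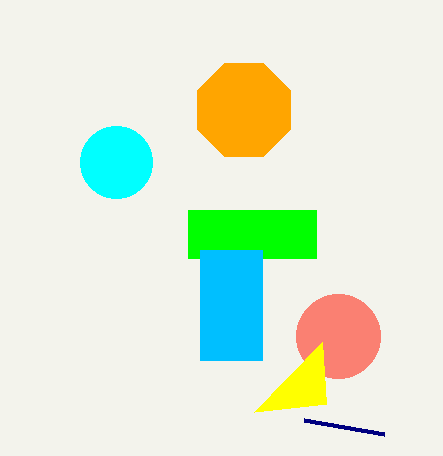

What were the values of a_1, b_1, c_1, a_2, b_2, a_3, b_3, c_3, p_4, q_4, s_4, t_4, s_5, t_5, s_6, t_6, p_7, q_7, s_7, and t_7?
a_1 = 244
b_1 = 110
c_1 = 50
a_2 = 116
b_2 = 162
a_3 = 338
b_3 = 336
c_3 = 42
p_4 = 188
q_4 = 210
s_4 = 316
t_4 = 258
s_5 = 322
t_5 = 342
s_6 = 304
t_6 = 420
p_7 = 200
q_7 = 250
s_7 = 262
t_7 = 360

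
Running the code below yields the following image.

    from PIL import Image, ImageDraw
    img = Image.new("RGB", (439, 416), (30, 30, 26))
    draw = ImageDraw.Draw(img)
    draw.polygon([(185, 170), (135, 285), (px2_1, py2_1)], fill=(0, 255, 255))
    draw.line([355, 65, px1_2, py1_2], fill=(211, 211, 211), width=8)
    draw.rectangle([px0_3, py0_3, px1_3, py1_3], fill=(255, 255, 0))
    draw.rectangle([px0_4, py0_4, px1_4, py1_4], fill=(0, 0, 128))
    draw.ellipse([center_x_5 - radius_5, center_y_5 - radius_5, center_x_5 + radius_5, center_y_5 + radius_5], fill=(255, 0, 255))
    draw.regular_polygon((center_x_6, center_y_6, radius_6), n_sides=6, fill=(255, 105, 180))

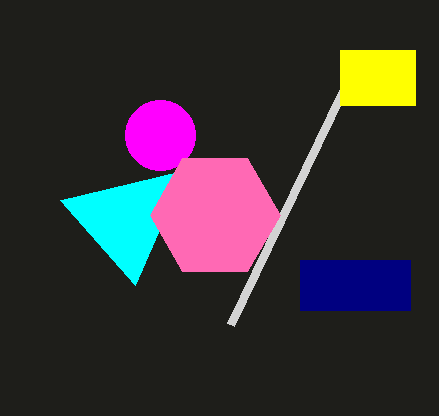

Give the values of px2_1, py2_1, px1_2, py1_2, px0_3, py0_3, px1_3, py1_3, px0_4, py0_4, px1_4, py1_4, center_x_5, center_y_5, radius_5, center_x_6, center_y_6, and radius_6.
px2_1 = 60, py2_1 = 200, px1_2 = 230, py1_2 = 325, px0_3 = 340, py0_3 = 50, px1_3 = 415, py1_3 = 105, px0_4 = 300, py0_4 = 260, px1_4 = 410, py1_4 = 310, center_x_5 = 160, center_y_5 = 135, radius_5 = 35, center_x_6 = 215, center_y_6 = 215, radius_6 = 65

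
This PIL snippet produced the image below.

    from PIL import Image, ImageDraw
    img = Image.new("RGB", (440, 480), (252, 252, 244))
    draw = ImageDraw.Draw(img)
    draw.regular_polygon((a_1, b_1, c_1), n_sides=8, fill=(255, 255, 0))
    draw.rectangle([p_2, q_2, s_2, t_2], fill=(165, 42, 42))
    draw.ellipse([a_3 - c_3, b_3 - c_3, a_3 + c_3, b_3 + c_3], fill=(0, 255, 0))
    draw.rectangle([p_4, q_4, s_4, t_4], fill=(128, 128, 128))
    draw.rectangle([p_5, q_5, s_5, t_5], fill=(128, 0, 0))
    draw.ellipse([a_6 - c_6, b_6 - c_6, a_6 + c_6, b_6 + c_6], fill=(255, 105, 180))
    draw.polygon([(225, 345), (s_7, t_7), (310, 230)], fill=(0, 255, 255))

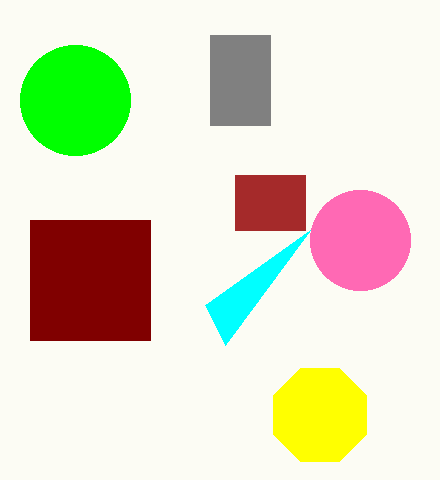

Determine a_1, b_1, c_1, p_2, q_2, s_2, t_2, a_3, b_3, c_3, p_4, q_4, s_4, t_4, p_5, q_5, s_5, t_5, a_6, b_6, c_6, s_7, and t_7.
a_1 = 320, b_1 = 415, c_1 = 50, p_2 = 235, q_2 = 175, s_2 = 305, t_2 = 230, a_3 = 75, b_3 = 100, c_3 = 55, p_4 = 210, q_4 = 35, s_4 = 270, t_4 = 125, p_5 = 30, q_5 = 220, s_5 = 150, t_5 = 340, a_6 = 360, b_6 = 240, c_6 = 50, s_7 = 205, t_7 = 305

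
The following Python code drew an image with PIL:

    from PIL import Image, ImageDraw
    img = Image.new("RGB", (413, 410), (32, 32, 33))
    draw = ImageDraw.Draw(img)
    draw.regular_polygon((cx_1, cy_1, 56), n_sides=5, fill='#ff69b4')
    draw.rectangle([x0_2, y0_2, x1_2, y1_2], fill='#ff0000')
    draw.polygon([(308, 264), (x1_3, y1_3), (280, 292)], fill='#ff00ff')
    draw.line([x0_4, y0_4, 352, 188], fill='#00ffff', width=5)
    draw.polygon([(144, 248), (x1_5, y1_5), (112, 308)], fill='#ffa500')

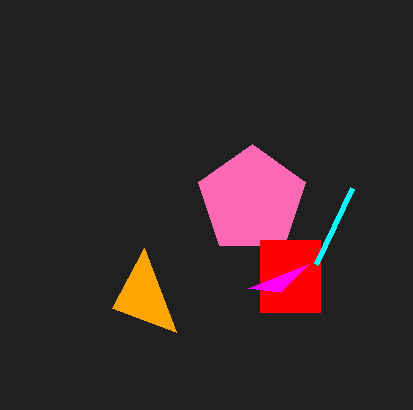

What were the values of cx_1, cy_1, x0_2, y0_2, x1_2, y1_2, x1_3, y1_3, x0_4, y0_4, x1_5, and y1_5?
cx_1 = 252
cy_1 = 200
x0_2 = 260
y0_2 = 240
x1_2 = 320
y1_2 = 312
x1_3 = 248
y1_3 = 288
x0_4 = 316
y0_4 = 264
x1_5 = 176
y1_5 = 332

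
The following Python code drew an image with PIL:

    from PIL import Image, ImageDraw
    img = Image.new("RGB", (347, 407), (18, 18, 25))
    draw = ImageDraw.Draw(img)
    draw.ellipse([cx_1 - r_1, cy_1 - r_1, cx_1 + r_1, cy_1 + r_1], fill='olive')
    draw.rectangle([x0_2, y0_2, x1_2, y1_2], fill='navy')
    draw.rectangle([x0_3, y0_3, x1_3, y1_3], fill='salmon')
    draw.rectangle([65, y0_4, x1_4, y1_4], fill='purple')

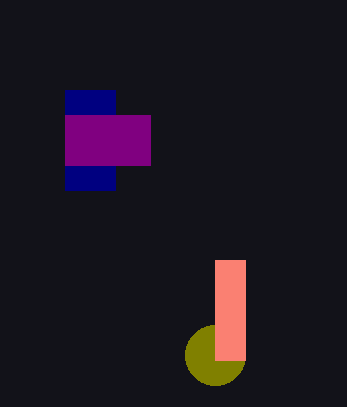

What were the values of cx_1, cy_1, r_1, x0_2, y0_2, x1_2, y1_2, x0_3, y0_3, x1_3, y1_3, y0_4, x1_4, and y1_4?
cx_1 = 215
cy_1 = 355
r_1 = 30
x0_2 = 65
y0_2 = 90
x1_2 = 115
y1_2 = 190
x0_3 = 215
y0_3 = 260
x1_3 = 245
y1_3 = 360
y0_4 = 115
x1_4 = 150
y1_4 = 165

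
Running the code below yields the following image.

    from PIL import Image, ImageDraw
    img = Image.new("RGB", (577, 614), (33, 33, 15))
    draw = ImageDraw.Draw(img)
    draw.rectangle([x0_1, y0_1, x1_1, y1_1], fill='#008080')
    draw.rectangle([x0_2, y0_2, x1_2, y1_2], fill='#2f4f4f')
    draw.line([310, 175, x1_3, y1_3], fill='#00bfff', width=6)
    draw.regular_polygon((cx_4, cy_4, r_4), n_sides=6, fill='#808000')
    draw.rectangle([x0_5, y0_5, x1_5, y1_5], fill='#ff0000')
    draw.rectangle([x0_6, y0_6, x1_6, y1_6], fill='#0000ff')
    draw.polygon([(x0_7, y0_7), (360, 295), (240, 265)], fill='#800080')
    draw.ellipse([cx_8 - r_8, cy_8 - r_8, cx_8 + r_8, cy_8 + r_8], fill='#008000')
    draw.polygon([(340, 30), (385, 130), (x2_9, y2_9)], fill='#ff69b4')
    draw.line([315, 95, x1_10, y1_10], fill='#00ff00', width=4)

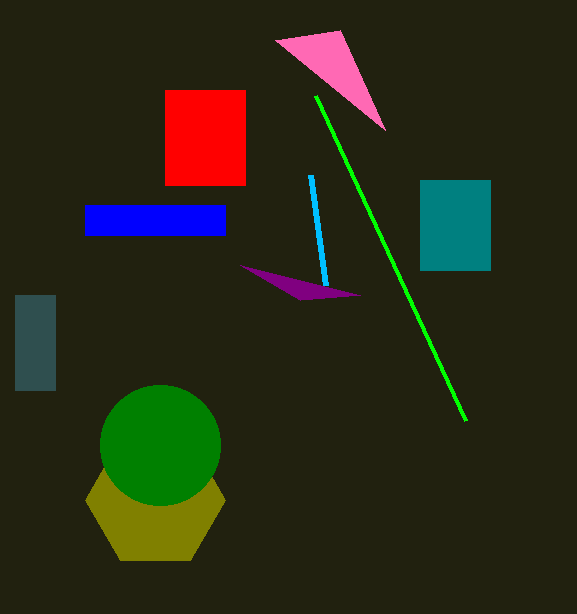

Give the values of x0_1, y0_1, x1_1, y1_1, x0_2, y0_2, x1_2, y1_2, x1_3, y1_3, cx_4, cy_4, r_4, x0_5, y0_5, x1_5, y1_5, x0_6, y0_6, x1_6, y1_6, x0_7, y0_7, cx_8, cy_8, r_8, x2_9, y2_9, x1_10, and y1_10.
x0_1 = 420
y0_1 = 180
x1_1 = 490
y1_1 = 270
x0_2 = 15
y0_2 = 295
x1_2 = 55
y1_2 = 390
x1_3 = 325
y1_3 = 285
cx_4 = 155
cy_4 = 500
r_4 = 70
x0_5 = 165
y0_5 = 90
x1_5 = 245
y1_5 = 185
x0_6 = 85
y0_6 = 205
x1_6 = 225
y1_6 = 235
x0_7 = 300
y0_7 = 300
cx_8 = 160
cy_8 = 445
r_8 = 60
x2_9 = 275
y2_9 = 40
x1_10 = 465
y1_10 = 420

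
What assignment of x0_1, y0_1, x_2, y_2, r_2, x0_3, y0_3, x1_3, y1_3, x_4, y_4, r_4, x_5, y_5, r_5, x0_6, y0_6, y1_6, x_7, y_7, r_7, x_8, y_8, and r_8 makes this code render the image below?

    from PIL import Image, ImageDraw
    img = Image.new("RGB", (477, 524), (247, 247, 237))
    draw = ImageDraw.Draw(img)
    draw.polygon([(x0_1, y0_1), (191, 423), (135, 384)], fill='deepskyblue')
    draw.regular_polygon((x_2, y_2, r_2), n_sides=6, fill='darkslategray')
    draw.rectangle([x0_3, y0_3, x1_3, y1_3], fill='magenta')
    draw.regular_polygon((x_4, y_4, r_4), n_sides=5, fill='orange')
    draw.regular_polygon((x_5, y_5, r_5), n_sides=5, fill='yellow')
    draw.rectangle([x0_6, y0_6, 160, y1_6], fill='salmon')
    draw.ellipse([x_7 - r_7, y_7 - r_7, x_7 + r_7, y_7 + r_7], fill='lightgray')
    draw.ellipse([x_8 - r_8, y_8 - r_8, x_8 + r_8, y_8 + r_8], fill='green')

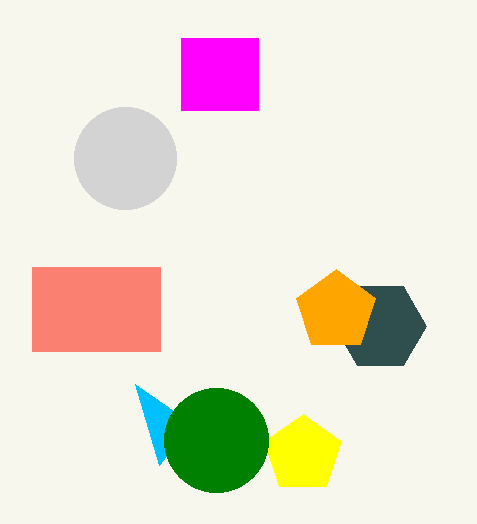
x0_1 = 159, y0_1 = 465, x_2 = 380, y_2 = 326, r_2 = 46, x0_3 = 181, y0_3 = 38, x1_3 = 258, y1_3 = 110, x_4 = 336, y_4 = 311, r_4 = 42, x_5 = 303, y_5 = 454, r_5 = 40, x0_6 = 32, y0_6 = 267, y1_6 = 351, x_7 = 125, y_7 = 158, r_7 = 51, x_8 = 216, y_8 = 440, r_8 = 52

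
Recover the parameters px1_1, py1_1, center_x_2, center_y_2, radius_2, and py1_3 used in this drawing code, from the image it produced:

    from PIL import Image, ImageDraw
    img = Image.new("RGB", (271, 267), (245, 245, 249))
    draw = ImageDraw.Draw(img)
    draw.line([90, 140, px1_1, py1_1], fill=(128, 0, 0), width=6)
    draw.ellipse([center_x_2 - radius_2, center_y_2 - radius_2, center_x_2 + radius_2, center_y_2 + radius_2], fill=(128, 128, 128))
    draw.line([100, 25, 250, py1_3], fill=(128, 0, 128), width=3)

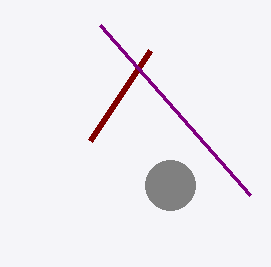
px1_1 = 150; py1_1 = 50; center_x_2 = 170; center_y_2 = 185; radius_2 = 25; py1_3 = 195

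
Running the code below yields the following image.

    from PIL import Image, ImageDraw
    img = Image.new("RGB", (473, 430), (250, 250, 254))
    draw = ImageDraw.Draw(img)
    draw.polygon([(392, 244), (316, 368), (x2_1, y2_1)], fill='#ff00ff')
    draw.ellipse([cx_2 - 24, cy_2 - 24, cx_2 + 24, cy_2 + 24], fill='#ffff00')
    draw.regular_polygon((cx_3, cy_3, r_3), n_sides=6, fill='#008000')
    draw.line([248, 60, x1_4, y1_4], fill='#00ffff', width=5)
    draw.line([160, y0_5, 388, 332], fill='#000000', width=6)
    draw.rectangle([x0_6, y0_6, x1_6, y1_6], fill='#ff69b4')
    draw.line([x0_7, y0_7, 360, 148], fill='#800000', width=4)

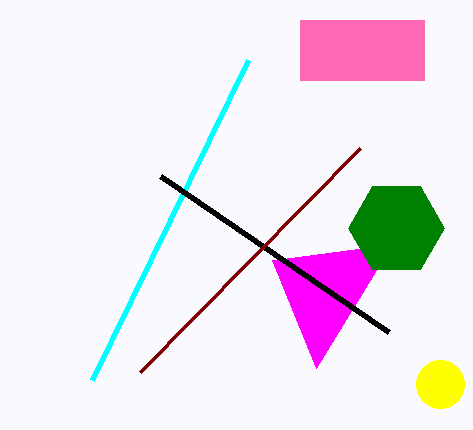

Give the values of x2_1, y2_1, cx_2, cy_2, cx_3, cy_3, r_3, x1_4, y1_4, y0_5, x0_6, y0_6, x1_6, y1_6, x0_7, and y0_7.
x2_1 = 272, y2_1 = 260, cx_2 = 440, cy_2 = 384, cx_3 = 396, cy_3 = 228, r_3 = 48, x1_4 = 92, y1_4 = 380, y0_5 = 176, x0_6 = 300, y0_6 = 20, x1_6 = 424, y1_6 = 80, x0_7 = 140, y0_7 = 372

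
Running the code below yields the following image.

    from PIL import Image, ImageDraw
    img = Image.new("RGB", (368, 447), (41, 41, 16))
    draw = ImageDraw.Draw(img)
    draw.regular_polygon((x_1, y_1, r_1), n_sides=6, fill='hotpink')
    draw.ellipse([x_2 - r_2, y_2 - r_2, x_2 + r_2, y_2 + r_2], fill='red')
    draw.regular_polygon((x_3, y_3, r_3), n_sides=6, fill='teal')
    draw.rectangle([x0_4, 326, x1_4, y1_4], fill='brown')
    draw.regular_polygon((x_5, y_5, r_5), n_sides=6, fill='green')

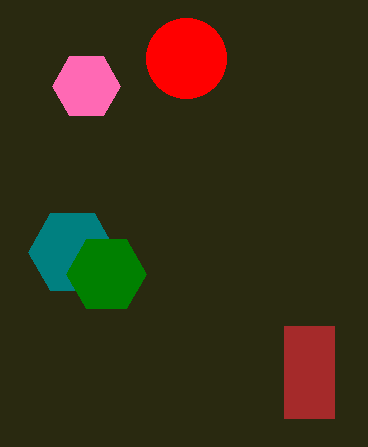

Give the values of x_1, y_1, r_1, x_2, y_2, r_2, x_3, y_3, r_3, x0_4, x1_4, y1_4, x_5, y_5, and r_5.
x_1 = 86; y_1 = 86; r_1 = 34; x_2 = 186; y_2 = 58; r_2 = 40; x_3 = 72; y_3 = 252; r_3 = 44; x0_4 = 284; x1_4 = 334; y1_4 = 418; x_5 = 106; y_5 = 274; r_5 = 40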